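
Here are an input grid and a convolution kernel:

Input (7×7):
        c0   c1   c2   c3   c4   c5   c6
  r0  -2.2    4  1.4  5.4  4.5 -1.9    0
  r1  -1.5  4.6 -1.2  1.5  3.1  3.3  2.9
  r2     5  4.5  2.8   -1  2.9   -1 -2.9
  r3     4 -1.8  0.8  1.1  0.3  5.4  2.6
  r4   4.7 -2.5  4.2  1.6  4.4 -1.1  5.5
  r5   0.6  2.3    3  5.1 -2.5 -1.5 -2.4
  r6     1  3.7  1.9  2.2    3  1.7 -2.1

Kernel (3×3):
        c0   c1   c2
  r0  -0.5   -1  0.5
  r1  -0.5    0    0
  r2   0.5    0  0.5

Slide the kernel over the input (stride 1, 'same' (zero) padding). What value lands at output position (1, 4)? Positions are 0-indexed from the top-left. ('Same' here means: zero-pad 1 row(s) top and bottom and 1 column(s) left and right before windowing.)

-9.9

The receptive field on the zero-padded input at this output position is [5.4 4.5 -1.9 / 1.5 3.1 3.3 / -1 2.9 -1]. Elementwise product with the kernel and sum: 5.4·-0.5 + 4.5·-1 + -1.9·0.5 + 1.5·-0.5 + -1·0.5 + -1·0.5.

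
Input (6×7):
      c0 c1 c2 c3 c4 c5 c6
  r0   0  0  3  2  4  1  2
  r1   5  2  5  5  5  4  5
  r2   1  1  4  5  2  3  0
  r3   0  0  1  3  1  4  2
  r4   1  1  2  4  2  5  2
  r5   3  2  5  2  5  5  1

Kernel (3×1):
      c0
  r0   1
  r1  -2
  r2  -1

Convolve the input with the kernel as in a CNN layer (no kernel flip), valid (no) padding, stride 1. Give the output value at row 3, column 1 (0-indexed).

-4

The receptive field on the input at this output position is [0 / 1 / 2]. Elementwise product with the kernel and sum: 0·1 + 1·-2 + 2·-1.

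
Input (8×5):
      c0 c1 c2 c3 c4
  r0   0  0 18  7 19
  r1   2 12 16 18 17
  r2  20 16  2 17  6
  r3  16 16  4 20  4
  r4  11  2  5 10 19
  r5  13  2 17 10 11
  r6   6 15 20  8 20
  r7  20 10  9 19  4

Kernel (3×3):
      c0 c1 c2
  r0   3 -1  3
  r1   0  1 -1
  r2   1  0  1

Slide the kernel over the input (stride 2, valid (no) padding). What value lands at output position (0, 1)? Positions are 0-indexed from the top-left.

The receptive field on the input at this output position is [18 7 19 / 16 18 17 / 2 17 6]. Elementwise product with the kernel and sum: 18·3 + 7·-1 + 19·3 + 18·1 + 17·-1 + 2·1 + 6·1.

113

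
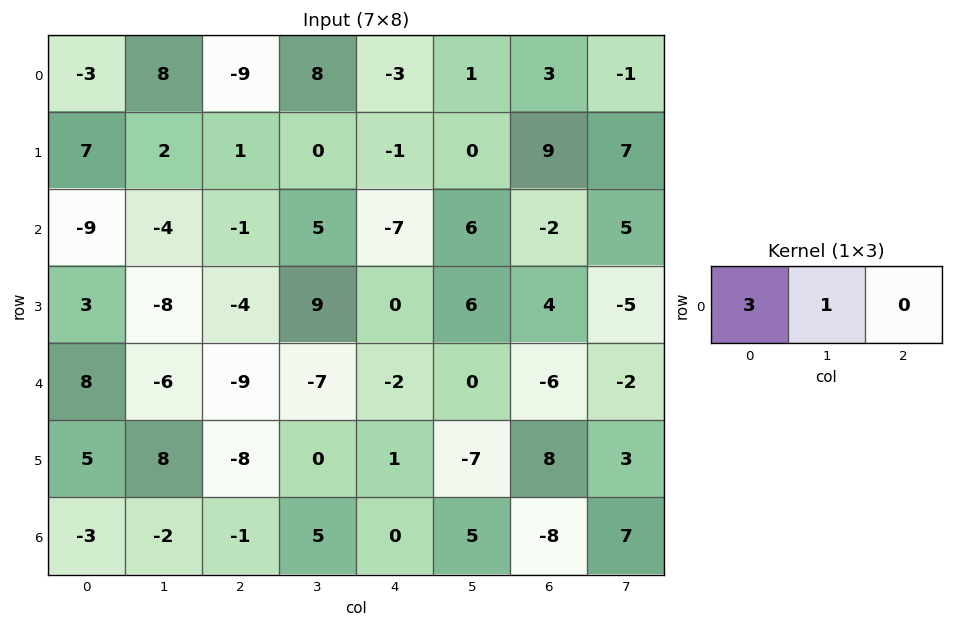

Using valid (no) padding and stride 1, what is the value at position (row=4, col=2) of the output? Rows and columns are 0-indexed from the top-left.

The receptive field on the input at this output position is [-9 -7 -2]. Elementwise product with the kernel and sum: -9·3 + -7·1.

-34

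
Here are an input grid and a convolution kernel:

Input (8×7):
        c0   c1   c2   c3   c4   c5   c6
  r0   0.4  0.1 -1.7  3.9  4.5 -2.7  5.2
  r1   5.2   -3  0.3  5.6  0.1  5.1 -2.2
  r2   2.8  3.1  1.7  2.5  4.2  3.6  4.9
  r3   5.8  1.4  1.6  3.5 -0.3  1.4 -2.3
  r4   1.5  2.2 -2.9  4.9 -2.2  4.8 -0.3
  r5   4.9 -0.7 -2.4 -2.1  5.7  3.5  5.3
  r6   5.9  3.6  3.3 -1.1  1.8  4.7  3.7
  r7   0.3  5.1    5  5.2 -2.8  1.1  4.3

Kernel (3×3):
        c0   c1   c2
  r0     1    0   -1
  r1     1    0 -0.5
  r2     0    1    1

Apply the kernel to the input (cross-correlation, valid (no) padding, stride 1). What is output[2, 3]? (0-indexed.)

4.3

The receptive field on the input at this output position is [2.5 4.2 3.6 / 3.5 -0.3 1.4 / 4.9 -2.2 4.8]. Elementwise product with the kernel and sum: 2.5·1 + 3.6·-1 + 3.5·1 + 1.4·-0.5 + -2.2·1 + 4.8·1.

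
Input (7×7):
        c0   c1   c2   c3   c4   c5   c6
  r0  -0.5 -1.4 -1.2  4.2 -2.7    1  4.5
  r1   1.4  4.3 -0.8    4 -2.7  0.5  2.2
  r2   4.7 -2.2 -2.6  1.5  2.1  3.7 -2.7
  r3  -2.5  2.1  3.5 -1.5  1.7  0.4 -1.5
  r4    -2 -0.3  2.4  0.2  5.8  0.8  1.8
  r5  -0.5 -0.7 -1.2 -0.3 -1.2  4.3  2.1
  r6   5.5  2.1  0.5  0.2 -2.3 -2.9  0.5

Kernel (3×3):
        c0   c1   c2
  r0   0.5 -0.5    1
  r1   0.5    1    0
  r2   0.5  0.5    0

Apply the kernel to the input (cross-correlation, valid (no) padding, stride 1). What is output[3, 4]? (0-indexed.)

4.4

The receptive field on the input at this output position is [1.7 0.4 -1.5 / 5.8 0.8 1.8 / -1.2 4.3 2.1]. Elementwise product with the kernel and sum: 1.7·0.5 + 0.4·-0.5 + -1.5·1 + 5.8·0.5 + 0.8·1 + -1.2·0.5 + 4.3·0.5.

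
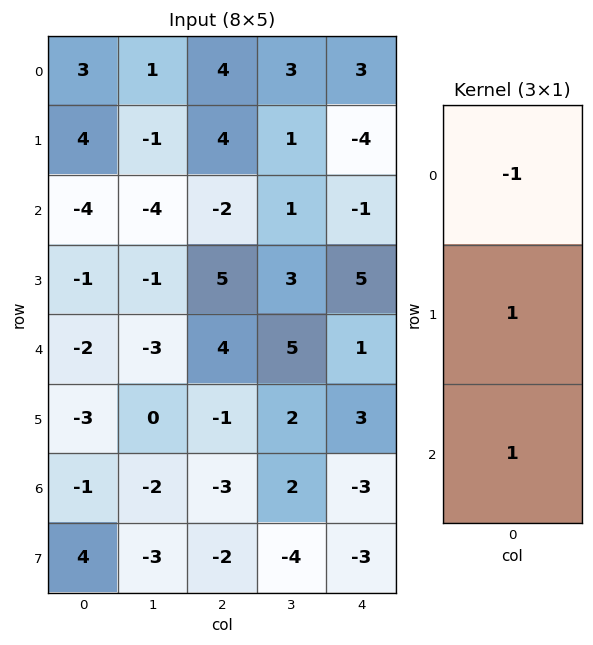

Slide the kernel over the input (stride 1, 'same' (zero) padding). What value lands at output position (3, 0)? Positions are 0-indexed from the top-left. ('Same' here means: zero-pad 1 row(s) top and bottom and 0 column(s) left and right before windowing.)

1

The receptive field on the zero-padded input at this output position is [-4 / -1 / -2]. Elementwise product with the kernel and sum: -4·-1 + -1·1 + -2·1.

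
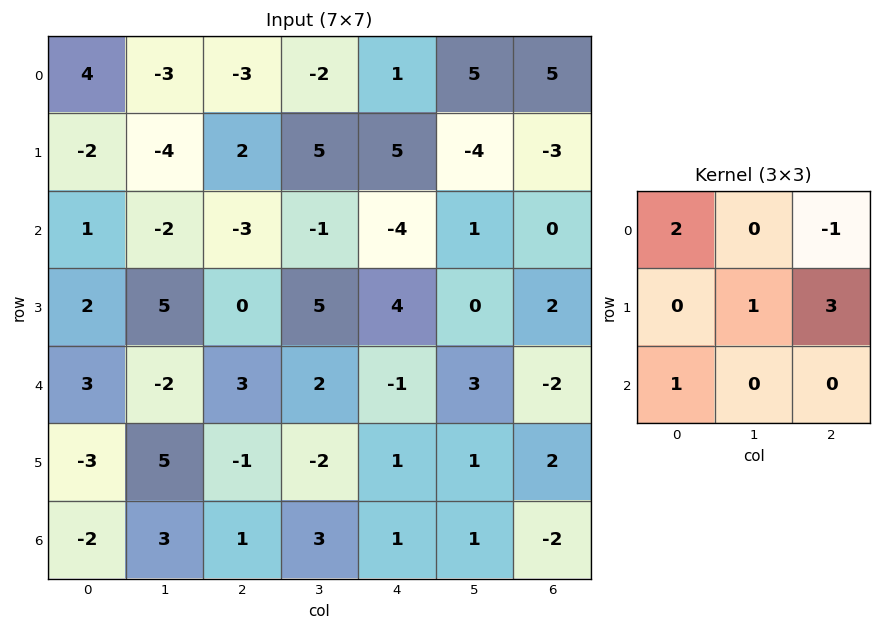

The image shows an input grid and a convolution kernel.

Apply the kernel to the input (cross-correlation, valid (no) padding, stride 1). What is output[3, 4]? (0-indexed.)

4

The receptive field on the input at this output position is [4 0 2 / -1 3 -2 / 1 1 2]. Elementwise product with the kernel and sum: 4·2 + 2·-1 + 3·1 + -2·3 + 1·1.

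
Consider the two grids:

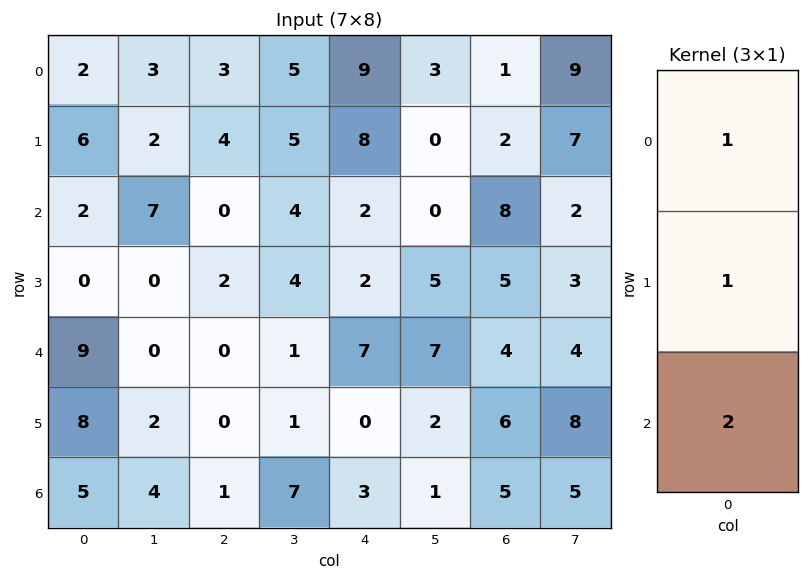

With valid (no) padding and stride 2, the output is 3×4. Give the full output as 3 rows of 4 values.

12 7 21 19
20 2 18 21
27 2 13 20

Output[0,0]: The receptive field on the input at this output position is [2 / 6 / 2]. Elementwise product with the kernel and sum: 2·1 + 6·1 + 2·2.
Output[0,1]: The receptive field on the input at this output position is [3 / 4 / 0]. Elementwise product with the kernel and sum: 3·1 + 4·1 + 0·2.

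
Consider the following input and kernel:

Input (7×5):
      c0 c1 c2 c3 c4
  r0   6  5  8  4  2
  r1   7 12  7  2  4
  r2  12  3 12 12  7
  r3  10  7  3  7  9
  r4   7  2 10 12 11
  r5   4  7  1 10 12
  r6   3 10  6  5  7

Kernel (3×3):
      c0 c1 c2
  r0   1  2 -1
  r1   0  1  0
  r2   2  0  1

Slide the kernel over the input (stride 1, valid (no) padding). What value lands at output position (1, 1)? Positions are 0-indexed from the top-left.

The receptive field on the input at this output position is [12 7 2 / 3 12 12 / 7 3 7]. Elementwise product with the kernel and sum: 12·1 + 7·2 + 2·-1 + 12·1 + 7·2 + 7·1.

57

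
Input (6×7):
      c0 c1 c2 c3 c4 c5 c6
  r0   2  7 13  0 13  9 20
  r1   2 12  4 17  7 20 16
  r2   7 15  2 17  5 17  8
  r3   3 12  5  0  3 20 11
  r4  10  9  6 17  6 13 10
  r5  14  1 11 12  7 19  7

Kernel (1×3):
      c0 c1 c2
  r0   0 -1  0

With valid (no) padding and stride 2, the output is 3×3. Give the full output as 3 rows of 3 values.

Output[0,0]: The receptive field on the input at this output position is [2 7 13]. Elementwise product with the kernel and sum: 7·-1.
Output[0,1]: The receptive field on the input at this output position is [13 0 13]. Elementwise product with the kernel and sum: 0·-1.

-7 0 -9
-15 -17 -17
-9 -17 -13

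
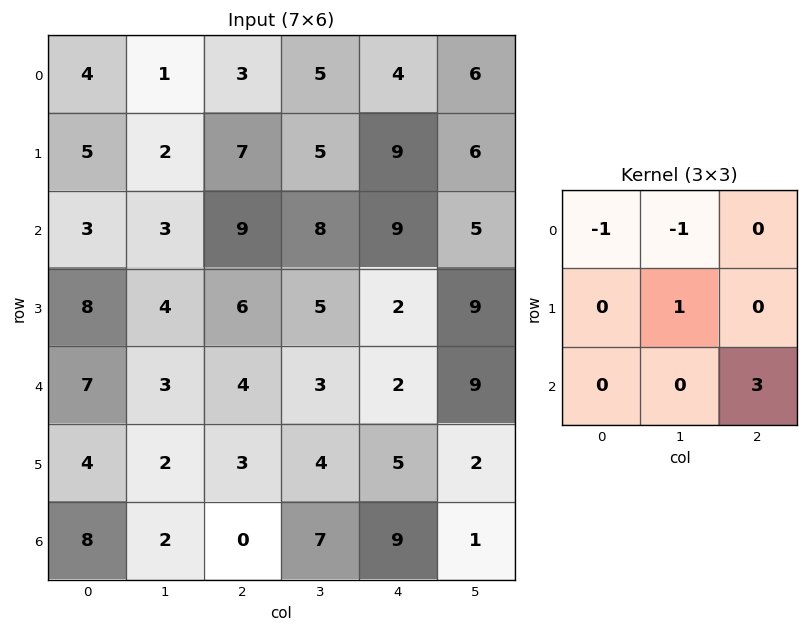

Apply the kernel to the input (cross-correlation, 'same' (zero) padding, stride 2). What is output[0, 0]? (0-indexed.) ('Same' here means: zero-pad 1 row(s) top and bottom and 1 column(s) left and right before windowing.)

The receptive field on the zero-padded input at this output position is [0 0 0 / 0 4 1 / 0 5 2]. Elementwise product with the kernel and sum: 0·-1 + 0·-1 + 4·1 + 2·3.

10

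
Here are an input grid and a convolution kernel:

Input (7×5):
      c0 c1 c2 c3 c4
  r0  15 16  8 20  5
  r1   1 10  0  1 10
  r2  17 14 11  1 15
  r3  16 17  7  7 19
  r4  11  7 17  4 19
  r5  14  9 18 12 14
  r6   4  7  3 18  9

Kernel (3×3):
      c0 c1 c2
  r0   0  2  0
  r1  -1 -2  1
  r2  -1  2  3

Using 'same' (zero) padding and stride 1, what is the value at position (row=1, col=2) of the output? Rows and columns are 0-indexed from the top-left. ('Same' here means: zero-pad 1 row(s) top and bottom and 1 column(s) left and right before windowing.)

18

The receptive field on the zero-padded input at this output position is [16 8 20 / 10 0 1 / 14 11 1]. Elementwise product with the kernel and sum: 8·2 + 10·-1 + 0·-2 + 1·1 + 14·-1 + 11·2 + 1·3.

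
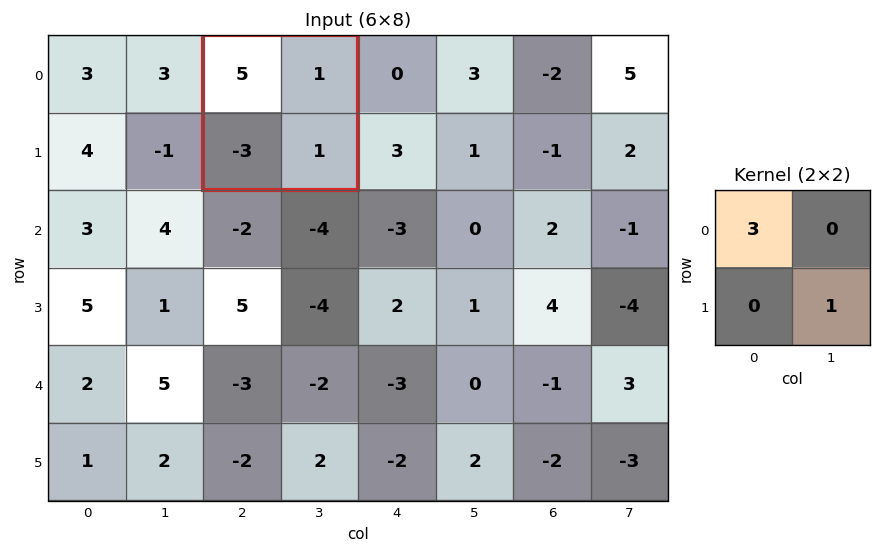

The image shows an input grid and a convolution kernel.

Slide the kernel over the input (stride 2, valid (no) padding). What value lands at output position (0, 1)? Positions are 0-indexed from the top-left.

16

The receptive field on the input at this output position is [5 1 / -3 1]. Elementwise product with the kernel and sum: 5·3 + 1·1.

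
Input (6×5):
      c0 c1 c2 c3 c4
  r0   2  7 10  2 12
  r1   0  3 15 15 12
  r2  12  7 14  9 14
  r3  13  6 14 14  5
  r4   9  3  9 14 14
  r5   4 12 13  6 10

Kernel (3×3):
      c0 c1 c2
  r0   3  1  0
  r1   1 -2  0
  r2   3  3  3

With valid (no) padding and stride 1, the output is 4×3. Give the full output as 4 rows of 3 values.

Output[0,0]: The receptive field on the input at this output position is [2 7 10 / 0 3 15 / 12 7 14]. Elementwise product with the kernel and sum: 2·3 + 7·1 + 0·1 + 3·-2 + 12·3 + 7·3 + 14·3.

106 94 128
100 105 155
107 91 148
135 110 124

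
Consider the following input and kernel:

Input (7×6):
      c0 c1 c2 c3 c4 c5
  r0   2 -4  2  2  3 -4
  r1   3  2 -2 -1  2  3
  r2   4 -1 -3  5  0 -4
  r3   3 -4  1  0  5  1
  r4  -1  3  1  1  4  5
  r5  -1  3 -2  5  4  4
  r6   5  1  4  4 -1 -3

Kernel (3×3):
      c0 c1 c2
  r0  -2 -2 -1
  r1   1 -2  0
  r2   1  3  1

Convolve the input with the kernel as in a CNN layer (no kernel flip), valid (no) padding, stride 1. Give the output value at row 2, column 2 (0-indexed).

The receptive field on the input at this output position is [-3 5 0 / 1 0 5 / 1 1 4]. Elementwise product with the kernel and sum: -3·-2 + 5·-2 + 0·-1 + 1·1 + 0·-2 + 1·1 + 1·3 + 4·1.

5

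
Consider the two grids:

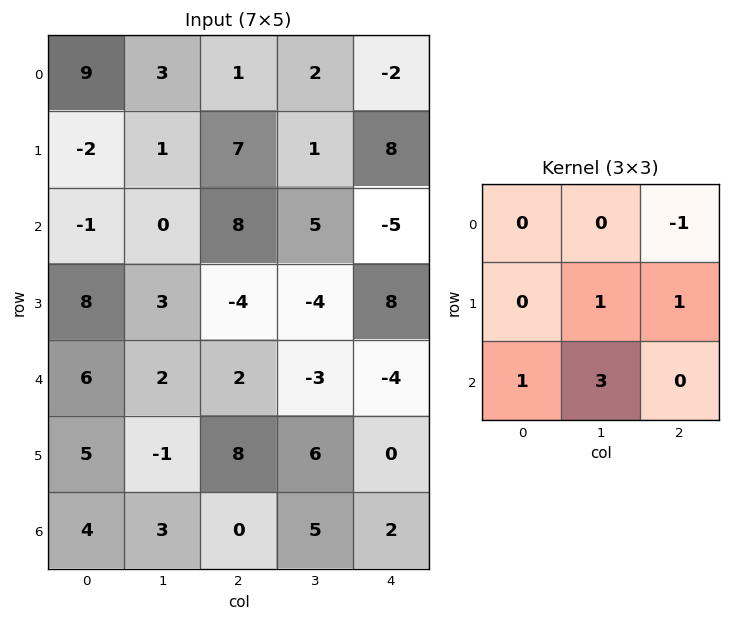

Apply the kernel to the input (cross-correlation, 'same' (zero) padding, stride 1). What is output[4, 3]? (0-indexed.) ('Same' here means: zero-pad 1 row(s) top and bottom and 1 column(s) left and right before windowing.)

11

The receptive field on the zero-padded input at this output position is [-4 -4 8 / 2 -3 -4 / 8 6 0]. Elementwise product with the kernel and sum: 8·-1 + -3·1 + -4·1 + 8·1 + 6·3.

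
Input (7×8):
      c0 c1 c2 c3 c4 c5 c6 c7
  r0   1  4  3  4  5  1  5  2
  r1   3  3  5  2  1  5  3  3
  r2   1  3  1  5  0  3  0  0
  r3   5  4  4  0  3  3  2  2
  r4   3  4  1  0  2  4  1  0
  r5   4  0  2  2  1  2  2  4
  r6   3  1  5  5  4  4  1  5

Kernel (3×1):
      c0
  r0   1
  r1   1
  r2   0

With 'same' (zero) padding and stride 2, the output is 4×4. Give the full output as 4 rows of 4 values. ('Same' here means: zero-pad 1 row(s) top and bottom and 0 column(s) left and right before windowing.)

1 3 5 5
4 6 1 3
8 5 5 3
7 7 5 3

Output[0,0]: The receptive field on the zero-padded input at this output position is [0 / 1 / 3]. Elementwise product with the kernel and sum: 0·1 + 1·1.
Output[0,1]: The receptive field on the zero-padded input at this output position is [0 / 3 / 5]. Elementwise product with the kernel and sum: 0·1 + 3·1.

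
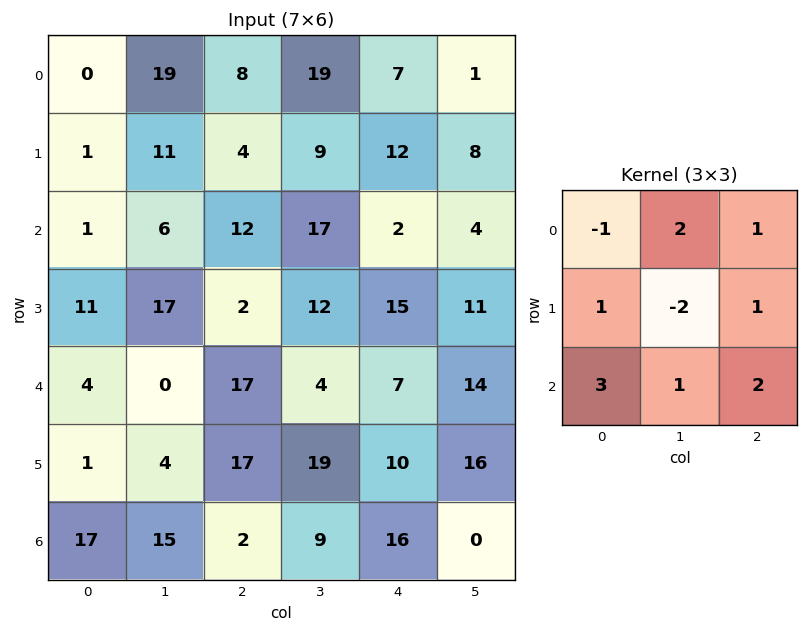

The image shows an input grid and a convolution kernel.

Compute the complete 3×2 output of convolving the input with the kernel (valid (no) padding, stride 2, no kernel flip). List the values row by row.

Output[0,0]: The receptive field on the input at this output position is [0 19 8 / 1 11 4 / 1 6 12]. Elementwise product with the kernel and sum: 0·-1 + 19·2 + 8·1 + 1·1 + 11·-2 + 4·1 + 1·3 + 6·1 + 12·2.
Output[0,1]: The receptive field on the input at this output position is [8 19 7 / 4 9 12 / 12 17 2]. Elementwise product with the kernel and sum: 8·-1 + 19·2 + 7·1 + 4·1 + 9·-2 + 12·1 + 12·3 + 17·1 + 2·2.

62 92
48 86
93 34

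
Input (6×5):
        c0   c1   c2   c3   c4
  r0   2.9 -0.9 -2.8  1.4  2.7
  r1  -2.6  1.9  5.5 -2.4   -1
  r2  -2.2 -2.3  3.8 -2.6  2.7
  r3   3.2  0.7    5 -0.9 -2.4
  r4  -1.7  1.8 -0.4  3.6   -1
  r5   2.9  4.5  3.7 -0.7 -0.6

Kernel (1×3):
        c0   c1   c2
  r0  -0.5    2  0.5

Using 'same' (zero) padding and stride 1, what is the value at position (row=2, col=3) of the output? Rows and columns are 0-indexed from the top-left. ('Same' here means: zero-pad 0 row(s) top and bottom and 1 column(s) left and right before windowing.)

The receptive field on the zero-padded input at this output position is [3.8 -2.6 2.7]. Elementwise product with the kernel and sum: 3.8·-0.5 + -2.6·2 + 2.7·0.5.

-5.75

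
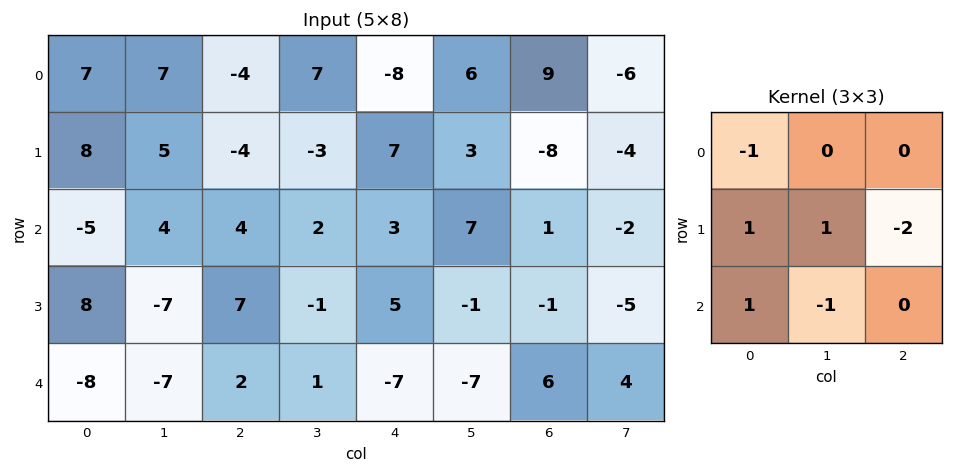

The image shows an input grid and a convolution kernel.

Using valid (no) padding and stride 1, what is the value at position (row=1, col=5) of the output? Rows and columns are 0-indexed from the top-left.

9

The receptive field on the input at this output position is [3 -8 -4 / 7 1 -2 / -1 -1 -5]. Elementwise product with the kernel and sum: 3·-1 + 7·1 + 1·1 + -2·-2 + -1·1 + -1·-1.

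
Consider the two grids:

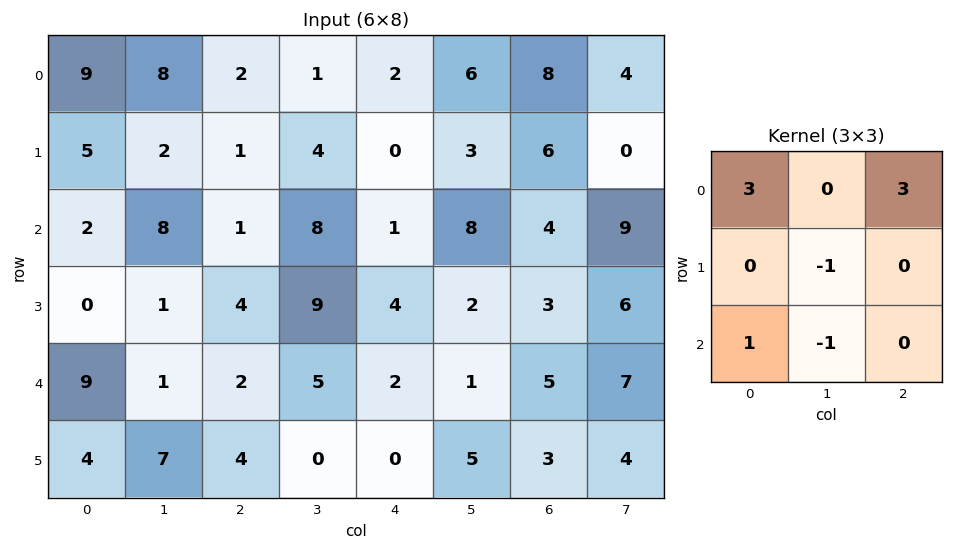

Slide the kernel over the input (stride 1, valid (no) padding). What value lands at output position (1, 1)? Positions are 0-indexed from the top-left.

14

The receptive field on the input at this output position is [2 1 4 / 8 1 8 / 1 4 9]. Elementwise product with the kernel and sum: 2·3 + 4·3 + 1·-1 + 1·1 + 4·-1.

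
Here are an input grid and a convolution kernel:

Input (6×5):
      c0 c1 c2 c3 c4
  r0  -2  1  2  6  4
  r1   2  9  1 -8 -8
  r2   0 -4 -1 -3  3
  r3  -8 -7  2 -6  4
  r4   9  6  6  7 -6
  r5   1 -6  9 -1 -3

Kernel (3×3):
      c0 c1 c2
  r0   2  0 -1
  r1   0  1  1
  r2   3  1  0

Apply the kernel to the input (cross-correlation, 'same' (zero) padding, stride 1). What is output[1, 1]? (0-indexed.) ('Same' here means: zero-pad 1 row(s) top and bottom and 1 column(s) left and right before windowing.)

0

The receptive field on the zero-padded input at this output position is [-2 1 2 / 2 9 1 / 0 -4 -1]. Elementwise product with the kernel and sum: -2·2 + 2·-1 + 9·1 + 1·1 + 0·3 + -4·1.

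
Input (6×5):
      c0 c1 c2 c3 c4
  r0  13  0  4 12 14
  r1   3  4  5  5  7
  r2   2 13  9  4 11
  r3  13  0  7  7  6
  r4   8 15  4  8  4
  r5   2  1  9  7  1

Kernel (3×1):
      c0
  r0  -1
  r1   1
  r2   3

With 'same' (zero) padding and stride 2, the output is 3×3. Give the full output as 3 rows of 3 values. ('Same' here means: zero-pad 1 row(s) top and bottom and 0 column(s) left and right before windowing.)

22 19 35
38 25 22
1 24 1

Output[0,0]: The receptive field on the zero-padded input at this output position is [0 / 13 / 3]. Elementwise product with the kernel and sum: 0·-1 + 13·1 + 3·3.
Output[0,1]: The receptive field on the zero-padded input at this output position is [0 / 4 / 5]. Elementwise product with the kernel and sum: 0·-1 + 4·1 + 5·3.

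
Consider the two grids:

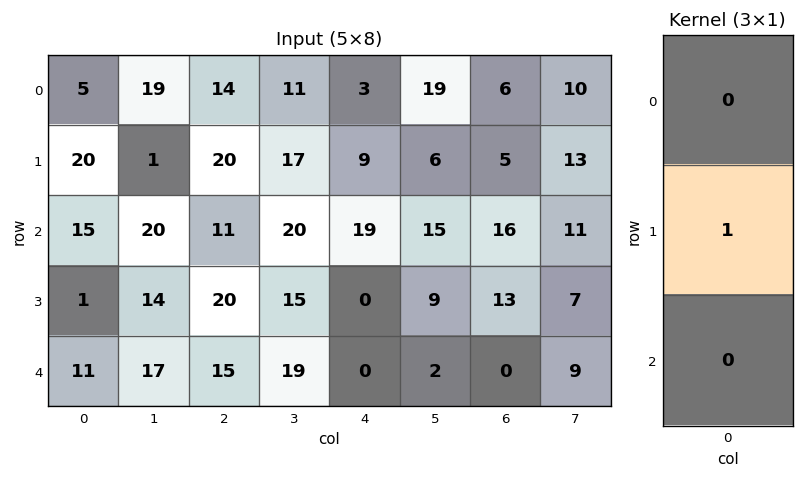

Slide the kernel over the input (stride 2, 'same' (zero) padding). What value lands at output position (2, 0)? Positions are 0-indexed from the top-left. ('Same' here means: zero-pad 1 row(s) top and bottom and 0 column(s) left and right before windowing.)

11

The receptive field on the zero-padded input at this output position is [1 / 11 / 0]. Elementwise product with the kernel and sum: 11·1.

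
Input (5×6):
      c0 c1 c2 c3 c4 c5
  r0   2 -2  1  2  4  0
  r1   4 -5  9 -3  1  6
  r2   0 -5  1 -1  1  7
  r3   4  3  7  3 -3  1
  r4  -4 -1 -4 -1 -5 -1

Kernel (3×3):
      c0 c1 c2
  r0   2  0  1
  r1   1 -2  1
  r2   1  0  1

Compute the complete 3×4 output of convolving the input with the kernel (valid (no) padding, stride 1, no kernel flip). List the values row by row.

Output[0,0]: The receptive field on the input at this output position is [2 -2 1 / 4 -5 9 / 0 -5 1]. Elementwise product with the kernel and sum: 2·2 + 1·1 + 4·1 + -5·-2 + 9·1 + 0·1 + 1·1.
Output[0,1]: The receptive field on the input at this output position is [-2 1 2 / -5 9 -3 / -5 1 -1]. Elementwise product with the kernel and sum: -2·2 + 2·1 + -5·1 + 9·-2 + -3·1 + -5·1 + -1·1.

29 -34 24 11
39 -15 27 8
-2 -21 -8 13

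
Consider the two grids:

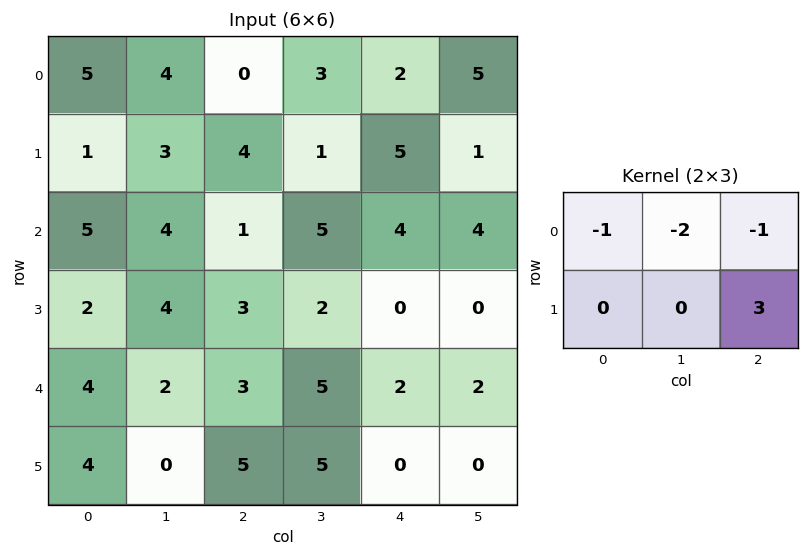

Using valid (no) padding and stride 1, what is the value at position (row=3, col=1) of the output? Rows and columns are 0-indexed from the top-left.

The receptive field on the input at this output position is [4 3 2 / 2 3 5]. Elementwise product with the kernel and sum: 4·-1 + 3·-2 + 2·-1 + 5·3.

3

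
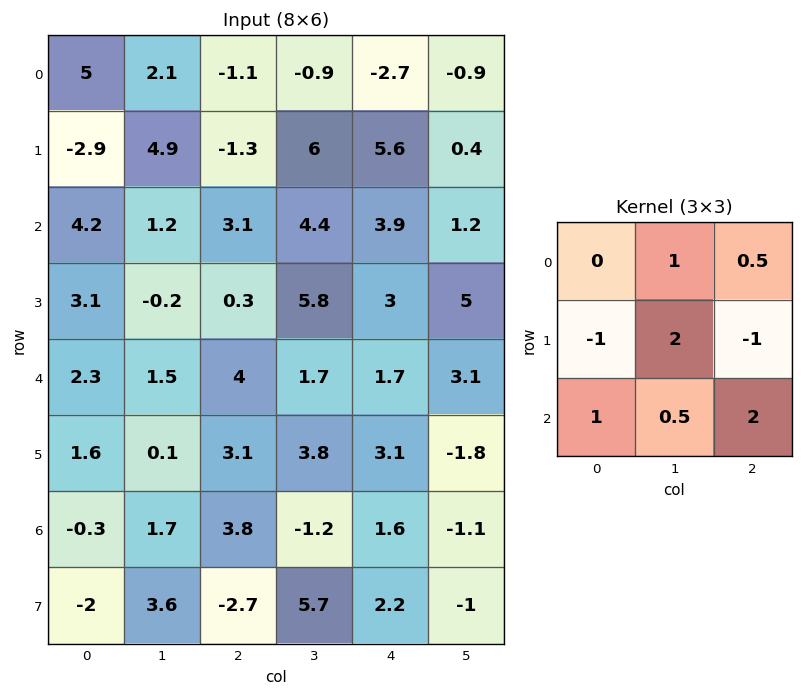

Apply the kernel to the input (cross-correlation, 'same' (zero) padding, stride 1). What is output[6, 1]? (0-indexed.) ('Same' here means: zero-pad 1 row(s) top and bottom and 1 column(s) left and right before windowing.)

The receptive field on the zero-padded input at this output position is [1.6 0.1 3.1 / -0.3 1.7 3.8 / -2 3.6 -2.7]. Elementwise product with the kernel and sum: 0.1·1 + 3.1·0.5 + -0.3·-1 + 1.7·2 + 3.8·-1 + -2·1 + 3.6·0.5 + -2.7·2.

-4.05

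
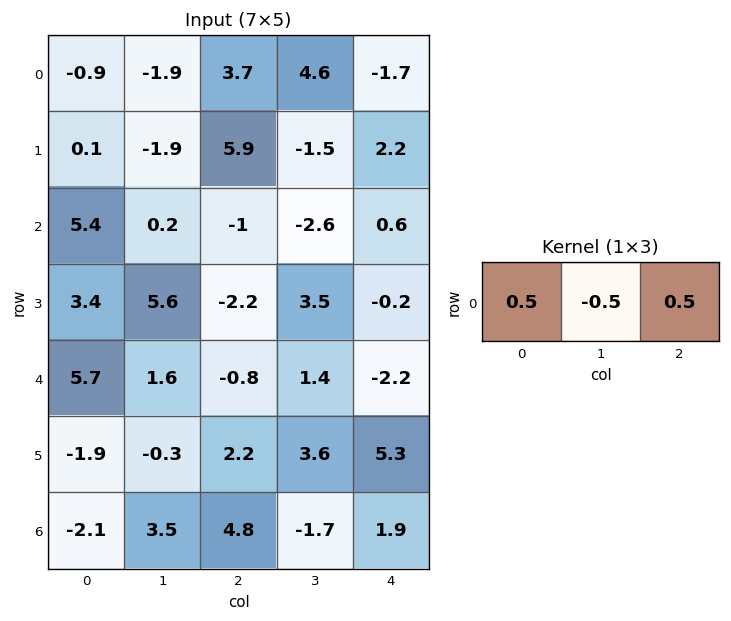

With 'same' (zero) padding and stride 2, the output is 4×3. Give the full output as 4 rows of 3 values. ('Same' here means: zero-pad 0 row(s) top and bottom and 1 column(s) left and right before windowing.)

-0.5 -0.5 3.15
-2.6 -0.7 -1.6
-2.05 1.9 1.8
2.8 -1.5 -1.8

Output[0,0]: The receptive field on the zero-padded input at this output position is [0 -0.9 -1.9]. Elementwise product with the kernel and sum: 0·0.5 + -0.9·-0.5 + -1.9·0.5.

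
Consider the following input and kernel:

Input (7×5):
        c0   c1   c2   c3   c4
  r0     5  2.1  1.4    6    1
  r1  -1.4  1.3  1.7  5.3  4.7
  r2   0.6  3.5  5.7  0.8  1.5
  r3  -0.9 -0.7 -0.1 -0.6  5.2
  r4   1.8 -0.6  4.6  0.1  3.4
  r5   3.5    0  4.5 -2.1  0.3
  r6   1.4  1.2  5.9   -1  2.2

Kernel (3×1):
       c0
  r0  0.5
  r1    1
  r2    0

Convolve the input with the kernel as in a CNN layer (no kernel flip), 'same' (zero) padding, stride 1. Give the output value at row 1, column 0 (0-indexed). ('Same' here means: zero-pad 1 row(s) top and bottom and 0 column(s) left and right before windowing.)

The receptive field on the zero-padded input at this output position is [5 / -1.4 / 0.6]. Elementwise product with the kernel and sum: 5·0.5 + -1.4·1.

1.1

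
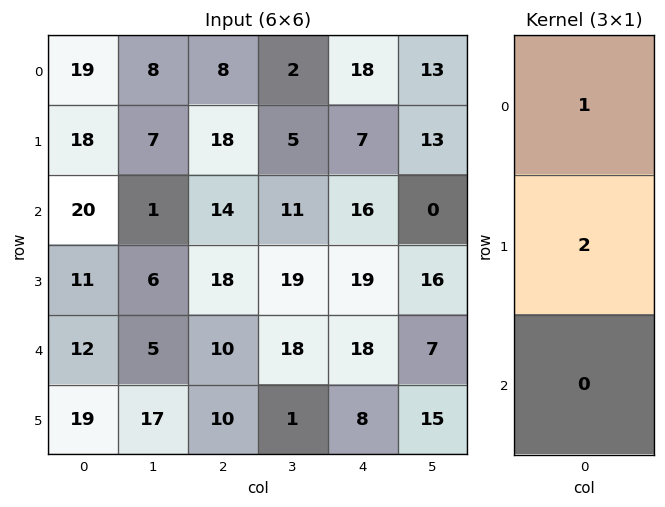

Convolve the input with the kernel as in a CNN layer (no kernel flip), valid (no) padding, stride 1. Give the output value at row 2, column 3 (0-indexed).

The receptive field on the input at this output position is [11 / 19 / 18]. Elementwise product with the kernel and sum: 11·1 + 19·2.

49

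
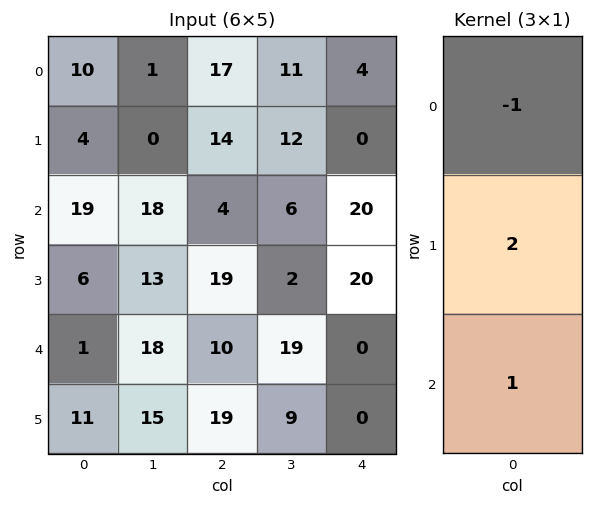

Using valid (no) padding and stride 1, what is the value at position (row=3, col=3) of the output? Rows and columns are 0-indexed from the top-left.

45

The receptive field on the input at this output position is [2 / 19 / 9]. Elementwise product with the kernel and sum: 2·-1 + 19·2 + 9·1.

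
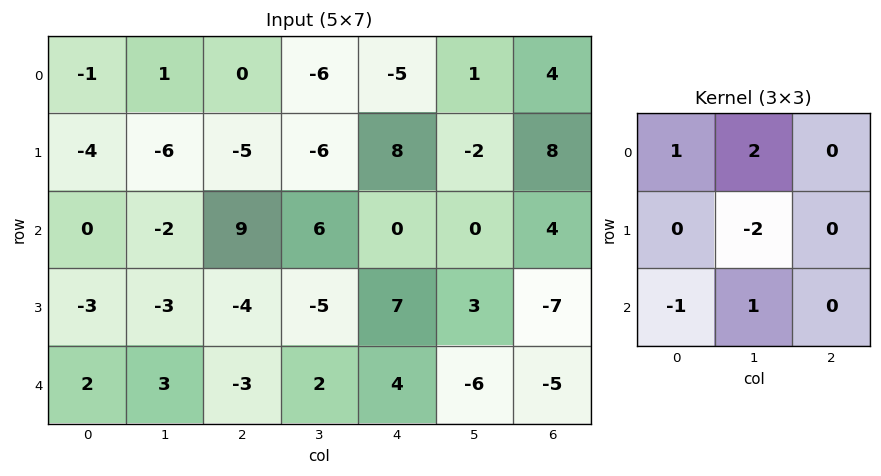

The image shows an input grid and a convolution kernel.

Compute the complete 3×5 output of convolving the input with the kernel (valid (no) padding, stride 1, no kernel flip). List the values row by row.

11 22 -3 -38 1
-12 -35 -30 22 0
3 18 36 -6 -16

Output[0,0]: The receptive field on the input at this output position is [-1 1 0 / -4 -6 -5 / 0 -2 9]. Elementwise product with the kernel and sum: -1·1 + 1·2 + -6·-2 + 0·-1 + -2·1.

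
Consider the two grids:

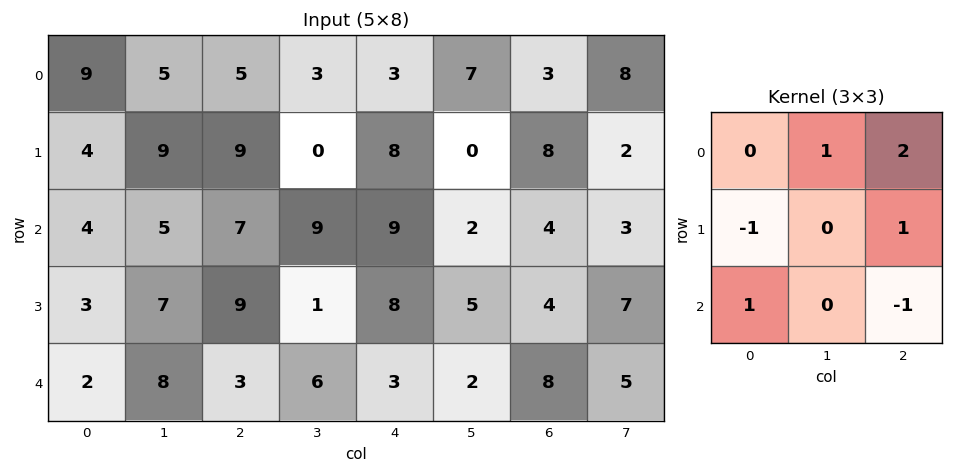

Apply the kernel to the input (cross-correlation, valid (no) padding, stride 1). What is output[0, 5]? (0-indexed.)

20

The receptive field on the input at this output position is [7 3 8 / 0 8 2 / 2 4 3]. Elementwise product with the kernel and sum: 3·1 + 8·2 + 0·-1 + 2·1 + 2·1 + 3·-1.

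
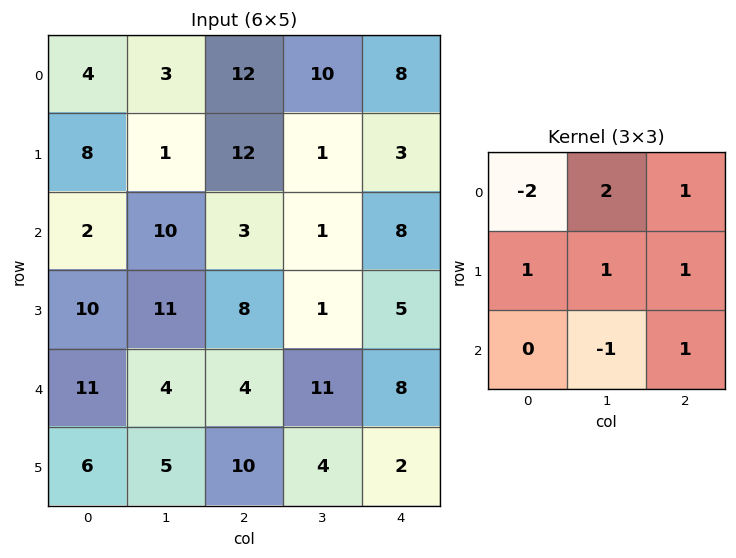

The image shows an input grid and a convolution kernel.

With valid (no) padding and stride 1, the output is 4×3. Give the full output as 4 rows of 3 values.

24 40 27
10 30 -3
48 14 15
34 8 12

Output[0,0]: The receptive field on the input at this output position is [4 3 12 / 8 1 12 / 2 10 3]. Elementwise product with the kernel and sum: 4·-2 + 3·2 + 12·1 + 8·1 + 1·1 + 12·1 + 10·-1 + 3·1.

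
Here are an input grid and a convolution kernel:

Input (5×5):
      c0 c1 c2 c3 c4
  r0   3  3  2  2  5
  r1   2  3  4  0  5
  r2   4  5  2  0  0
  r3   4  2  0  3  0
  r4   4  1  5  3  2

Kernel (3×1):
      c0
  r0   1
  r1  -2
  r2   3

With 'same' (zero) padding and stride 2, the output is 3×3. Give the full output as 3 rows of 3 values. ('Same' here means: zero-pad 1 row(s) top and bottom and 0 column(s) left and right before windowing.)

Output[0,0]: The receptive field on the zero-padded input at this output position is [0 / 3 / 2]. Elementwise product with the kernel and sum: 0·1 + 3·-2 + 2·3.
Output[0,1]: The receptive field on the zero-padded input at this output position is [0 / 2 / 4]. Elementwise product with the kernel and sum: 0·1 + 2·-2 + 4·3.

0 8 5
6 0 5
-4 -10 -4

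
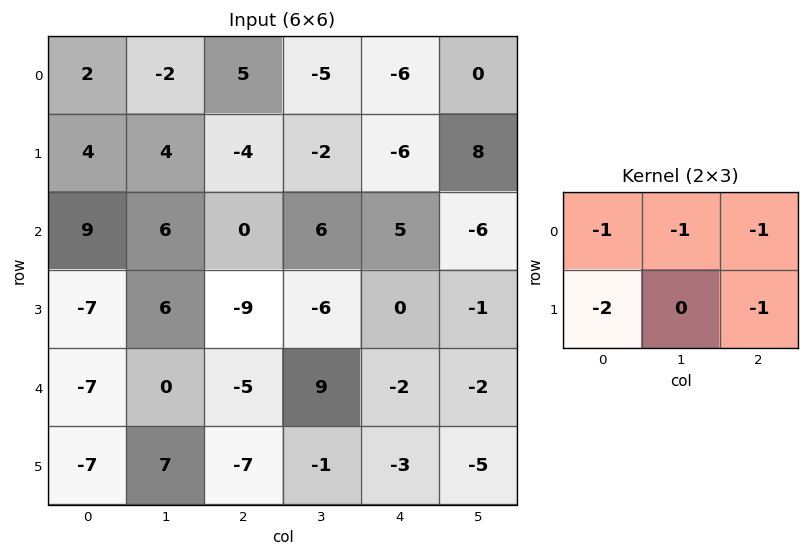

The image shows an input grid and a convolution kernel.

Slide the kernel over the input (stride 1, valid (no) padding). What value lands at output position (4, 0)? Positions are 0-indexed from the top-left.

33

The receptive field on the input at this output position is [-7 0 -5 / -7 7 -7]. Elementwise product with the kernel and sum: -7·-1 + 0·-1 + -5·-1 + -7·-2 + -7·-1.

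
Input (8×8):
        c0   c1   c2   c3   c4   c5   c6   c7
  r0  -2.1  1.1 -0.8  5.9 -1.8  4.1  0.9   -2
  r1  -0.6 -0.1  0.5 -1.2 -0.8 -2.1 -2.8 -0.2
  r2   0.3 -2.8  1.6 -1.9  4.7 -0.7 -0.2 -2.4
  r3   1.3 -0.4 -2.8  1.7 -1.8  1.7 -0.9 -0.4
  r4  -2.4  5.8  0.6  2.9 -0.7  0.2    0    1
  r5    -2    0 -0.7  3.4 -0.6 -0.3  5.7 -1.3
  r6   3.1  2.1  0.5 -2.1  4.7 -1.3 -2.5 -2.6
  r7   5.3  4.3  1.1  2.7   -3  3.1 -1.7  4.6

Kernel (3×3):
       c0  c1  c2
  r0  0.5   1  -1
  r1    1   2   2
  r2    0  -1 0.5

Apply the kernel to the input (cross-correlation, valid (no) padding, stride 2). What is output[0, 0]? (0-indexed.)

The receptive field on the input at this output position is [-2.1 1.1 -0.8 / -0.6 -0.1 0.5 / 0.3 -2.8 1.6]. Elementwise product with the kernel and sum: -2.1·0.5 + 1.1·1 + -0.8·-1 + -0.6·1 + -0.1·2 + 0.5·2 + -2.8·-1 + 1.6·0.5.

4.65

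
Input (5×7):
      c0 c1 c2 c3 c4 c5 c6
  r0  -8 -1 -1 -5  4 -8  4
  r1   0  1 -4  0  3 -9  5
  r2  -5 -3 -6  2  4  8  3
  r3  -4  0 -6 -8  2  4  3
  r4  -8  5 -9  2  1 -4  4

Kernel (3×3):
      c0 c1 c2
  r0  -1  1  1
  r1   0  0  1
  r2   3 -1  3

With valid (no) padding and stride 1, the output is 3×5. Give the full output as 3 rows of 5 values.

Output[0,0]: The receptive field on the input at this output position is [-8 -1 -1 / 0 1 -4 / -5 -3 -6]. Elementwise product with the kernel and sum: -8·-1 + -1·1 + -1·1 + -4·1 + -5·3 + -3·-1 + -6·3.
Output[0,1]: The receptive field on the input at this output position is [-1 -1 -5 / 1 -4 0 / -3 -6 2]. Elementwise product with the kernel and sum: -1·-1 + -1·1 + -5·1 + 0·1 + -3·3 + -6·-1 + 2·3.

-28 -2 -5 18 10
-39 -21 7 -12 7
-66 21 -12 7 29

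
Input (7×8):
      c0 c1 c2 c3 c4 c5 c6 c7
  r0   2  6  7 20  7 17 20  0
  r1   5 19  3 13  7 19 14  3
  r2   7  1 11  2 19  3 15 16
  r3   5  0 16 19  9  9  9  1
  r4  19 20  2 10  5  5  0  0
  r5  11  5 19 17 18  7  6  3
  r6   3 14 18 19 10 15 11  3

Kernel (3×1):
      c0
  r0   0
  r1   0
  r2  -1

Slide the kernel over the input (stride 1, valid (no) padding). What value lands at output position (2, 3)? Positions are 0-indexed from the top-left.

The receptive field on the input at this output position is [2 / 19 / 10]. Elementwise product with the kernel and sum: 10·-1.

-10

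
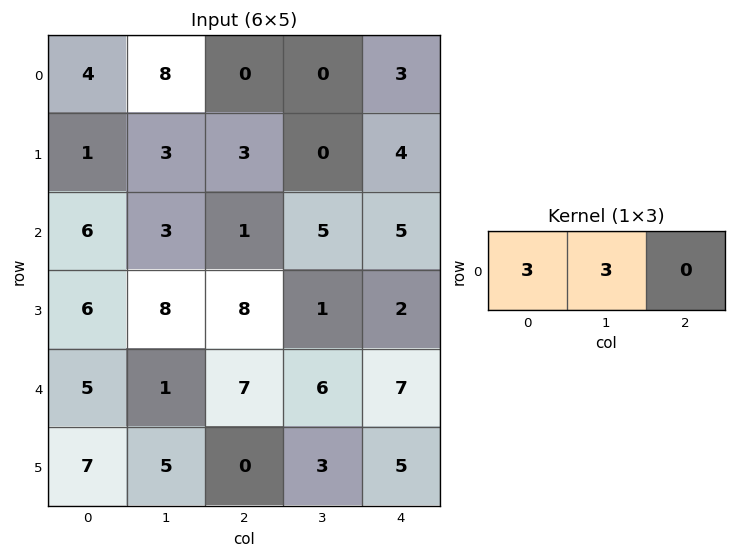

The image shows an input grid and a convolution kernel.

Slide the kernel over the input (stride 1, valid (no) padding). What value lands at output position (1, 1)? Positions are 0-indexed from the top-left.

18

The receptive field on the input at this output position is [3 3 0]. Elementwise product with the kernel and sum: 3·3 + 3·3.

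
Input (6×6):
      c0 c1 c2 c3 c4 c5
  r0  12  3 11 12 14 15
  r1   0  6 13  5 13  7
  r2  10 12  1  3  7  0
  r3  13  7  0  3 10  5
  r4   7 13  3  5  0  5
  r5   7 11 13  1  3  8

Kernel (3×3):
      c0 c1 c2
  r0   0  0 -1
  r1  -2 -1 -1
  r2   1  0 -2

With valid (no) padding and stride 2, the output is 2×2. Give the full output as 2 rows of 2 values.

Output[0,0]: The receptive field on the input at this output position is [12 3 11 / 0 6 13 / 10 12 1]. Elementwise product with the kernel and sum: 11·-1 + 0·-2 + 6·-1 + 13·-1 + 10·1 + 1·-2.
Output[0,1]: The receptive field on the input at this output position is [11 12 14 / 13 5 13 / 1 3 7]. Elementwise product with the kernel and sum: 14·-1 + 13·-2 + 5·-1 + 13·-1 + 1·1 + 7·-2.

-22 -71
-33 -17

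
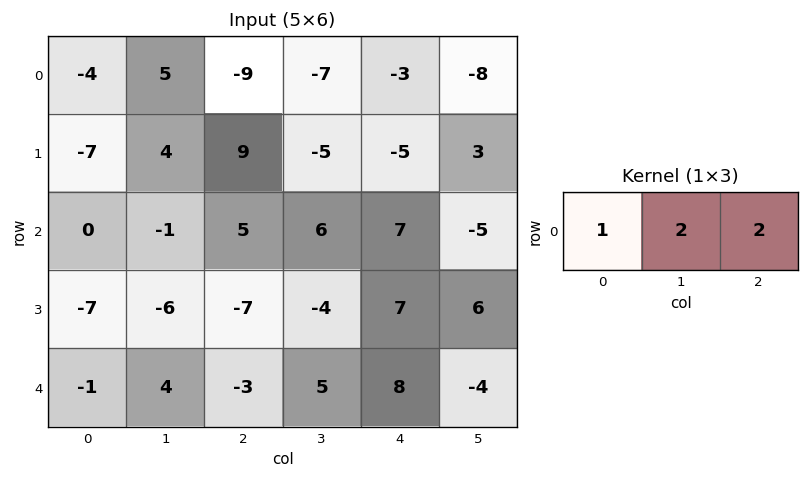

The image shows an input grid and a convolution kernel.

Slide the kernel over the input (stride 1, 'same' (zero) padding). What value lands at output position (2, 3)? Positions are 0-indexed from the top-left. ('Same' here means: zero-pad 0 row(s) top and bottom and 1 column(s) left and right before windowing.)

The receptive field on the zero-padded input at this output position is [5 6 7]. Elementwise product with the kernel and sum: 5·1 + 6·2 + 7·2.

31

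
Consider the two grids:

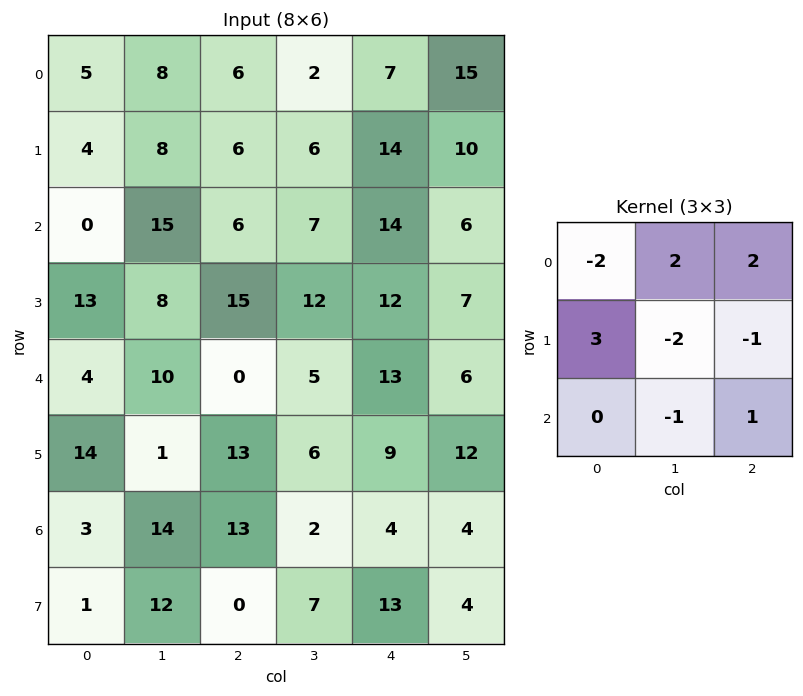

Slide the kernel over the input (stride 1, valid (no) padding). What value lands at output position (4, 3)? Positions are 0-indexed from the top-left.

The receptive field on the input at this output position is [5 13 6 / 6 9 12 / 2 4 4]. Elementwise product with the kernel and sum: 5·-2 + 13·2 + 6·2 + 6·3 + 9·-2 + 12·-1 + 4·-1 + 4·1.

16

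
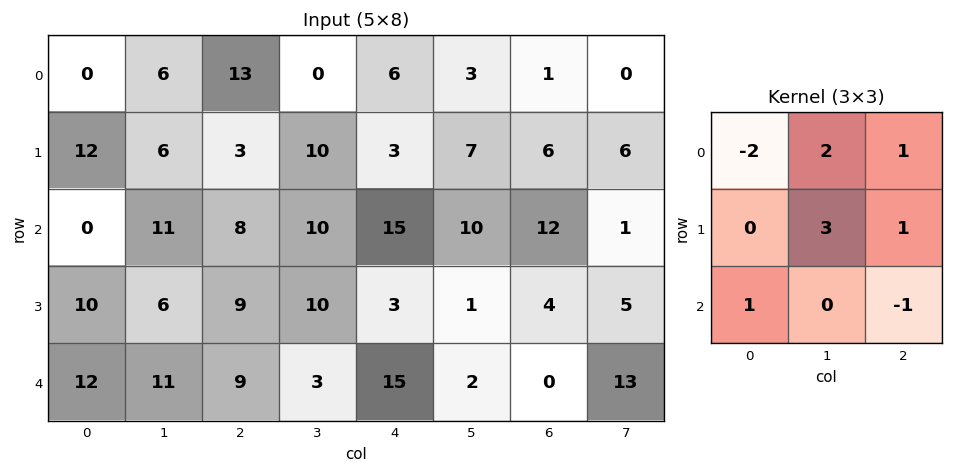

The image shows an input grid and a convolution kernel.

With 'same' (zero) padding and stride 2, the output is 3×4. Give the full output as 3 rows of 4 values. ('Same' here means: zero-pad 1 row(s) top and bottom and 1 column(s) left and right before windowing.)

0 35 24 4
35 34 57 37
73 46 34 24

Output[0,0]: The receptive field on the zero-padded input at this output position is [0 0 0 / 0 0 6 / 0 12 6]. Elementwise product with the kernel and sum: 0·-2 + 0·2 + 0·1 + 0·3 + 6·1 + 0·1 + 6·-1.
Output[0,1]: The receptive field on the zero-padded input at this output position is [0 0 0 / 6 13 0 / 6 3 10]. Elementwise product with the kernel and sum: 0·-2 + 0·2 + 0·1 + 13·3 + 0·1 + 6·1 + 10·-1.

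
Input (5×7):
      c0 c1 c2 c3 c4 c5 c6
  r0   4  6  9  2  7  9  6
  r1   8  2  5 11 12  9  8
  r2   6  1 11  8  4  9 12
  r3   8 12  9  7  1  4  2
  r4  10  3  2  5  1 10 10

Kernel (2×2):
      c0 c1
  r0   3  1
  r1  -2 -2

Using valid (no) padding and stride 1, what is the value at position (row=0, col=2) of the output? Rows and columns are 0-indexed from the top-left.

The receptive field on the input at this output position is [9 2 / 5 11]. Elementwise product with the kernel and sum: 9·3 + 2·1 + 5·-2 + 11·-2.

-3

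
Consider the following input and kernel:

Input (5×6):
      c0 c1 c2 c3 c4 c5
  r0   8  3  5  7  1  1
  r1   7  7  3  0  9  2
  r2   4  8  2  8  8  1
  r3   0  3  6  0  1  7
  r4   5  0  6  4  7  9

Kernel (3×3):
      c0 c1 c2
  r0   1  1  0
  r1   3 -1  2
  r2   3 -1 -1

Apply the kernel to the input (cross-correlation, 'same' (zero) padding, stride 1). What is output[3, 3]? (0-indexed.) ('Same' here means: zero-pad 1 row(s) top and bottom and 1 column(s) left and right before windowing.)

37

The receptive field on the zero-padded input at this output position is [2 8 8 / 6 0 1 / 6 4 7]. Elementwise product with the kernel and sum: 2·1 + 8·1 + 6·3 + 0·-1 + 1·2 + 6·3 + 4·-1 + 7·-1.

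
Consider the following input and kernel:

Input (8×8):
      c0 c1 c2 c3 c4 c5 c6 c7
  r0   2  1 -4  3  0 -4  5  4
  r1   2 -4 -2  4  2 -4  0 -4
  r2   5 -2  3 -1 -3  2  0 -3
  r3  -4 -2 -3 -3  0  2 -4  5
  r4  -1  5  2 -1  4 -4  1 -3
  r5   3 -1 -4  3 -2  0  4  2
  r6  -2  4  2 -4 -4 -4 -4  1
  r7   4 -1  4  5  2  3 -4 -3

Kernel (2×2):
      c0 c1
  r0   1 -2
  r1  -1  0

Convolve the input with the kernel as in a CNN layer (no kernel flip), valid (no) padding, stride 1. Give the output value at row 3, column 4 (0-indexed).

-8

The receptive field on the input at this output position is [0 2 / 4 -4]. Elementwise product with the kernel and sum: 0·1 + 2·-2 + 4·-1.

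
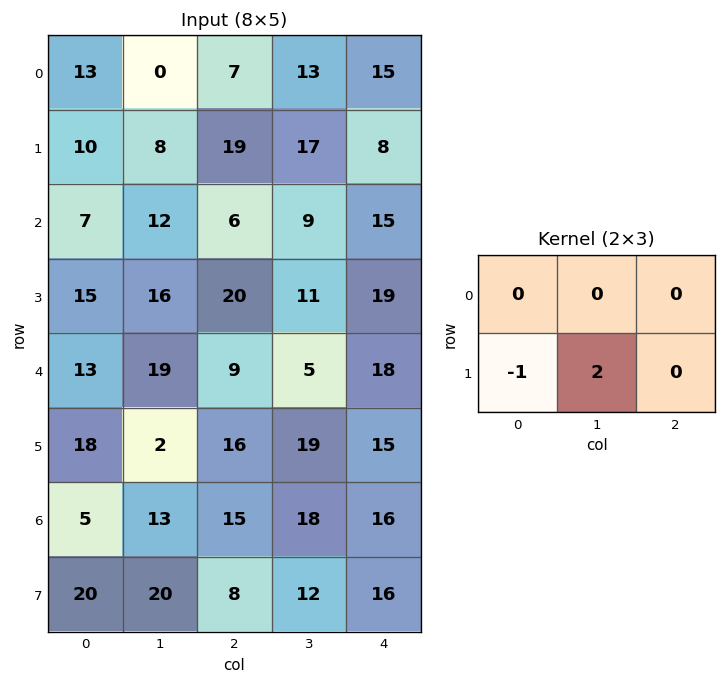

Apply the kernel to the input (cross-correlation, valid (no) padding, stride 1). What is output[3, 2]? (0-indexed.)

1

The receptive field on the input at this output position is [20 11 19 / 9 5 18]. Elementwise product with the kernel and sum: 9·-1 + 5·2.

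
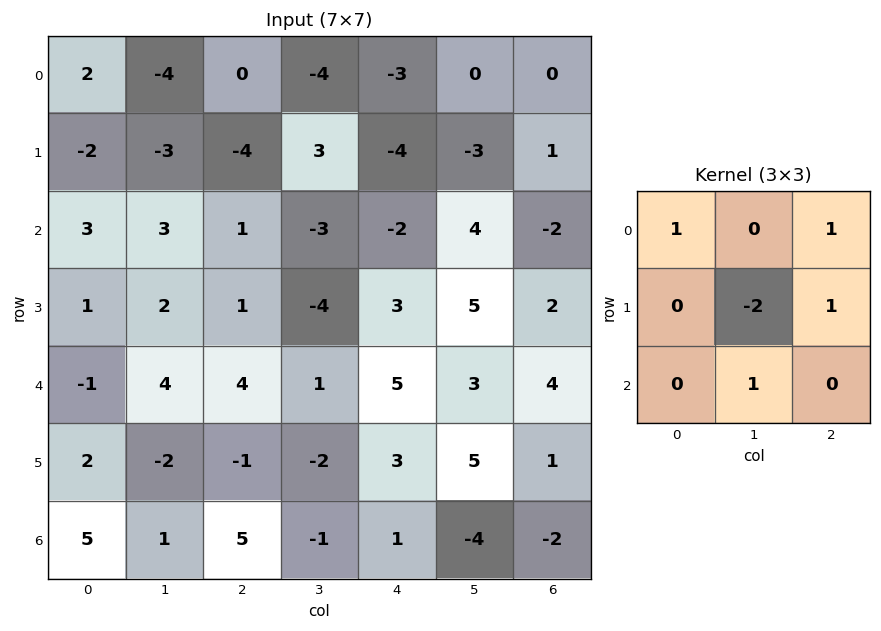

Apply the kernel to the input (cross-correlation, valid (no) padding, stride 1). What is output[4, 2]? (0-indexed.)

15

The receptive field on the input at this output position is [4 1 5 / -1 -2 3 / 5 -1 1]. Elementwise product with the kernel and sum: 4·1 + 5·1 + -2·-2 + 3·1 + -1·1.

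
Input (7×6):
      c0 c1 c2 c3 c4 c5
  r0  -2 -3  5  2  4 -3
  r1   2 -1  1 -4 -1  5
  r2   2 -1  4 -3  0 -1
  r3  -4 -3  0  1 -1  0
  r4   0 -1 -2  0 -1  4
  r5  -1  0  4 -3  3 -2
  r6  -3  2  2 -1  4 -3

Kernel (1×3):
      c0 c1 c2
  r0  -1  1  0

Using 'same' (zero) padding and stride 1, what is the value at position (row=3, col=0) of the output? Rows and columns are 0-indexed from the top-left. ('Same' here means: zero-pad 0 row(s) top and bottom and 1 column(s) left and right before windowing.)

-4

The receptive field on the zero-padded input at this output position is [0 -4 -3]. Elementwise product with the kernel and sum: 0·-1 + -4·1.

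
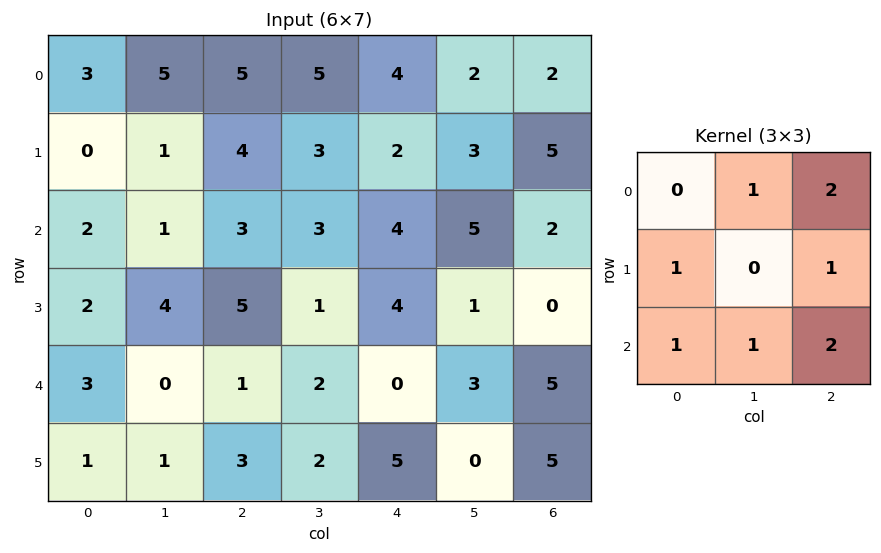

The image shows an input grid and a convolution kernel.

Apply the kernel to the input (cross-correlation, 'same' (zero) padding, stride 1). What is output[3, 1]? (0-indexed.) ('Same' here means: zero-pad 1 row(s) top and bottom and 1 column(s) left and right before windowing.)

19

The receptive field on the zero-padded input at this output position is [2 1 3 / 2 4 5 / 3 0 1]. Elementwise product with the kernel and sum: 1·1 + 3·2 + 2·1 + 5·1 + 3·1 + 0·1 + 1·2.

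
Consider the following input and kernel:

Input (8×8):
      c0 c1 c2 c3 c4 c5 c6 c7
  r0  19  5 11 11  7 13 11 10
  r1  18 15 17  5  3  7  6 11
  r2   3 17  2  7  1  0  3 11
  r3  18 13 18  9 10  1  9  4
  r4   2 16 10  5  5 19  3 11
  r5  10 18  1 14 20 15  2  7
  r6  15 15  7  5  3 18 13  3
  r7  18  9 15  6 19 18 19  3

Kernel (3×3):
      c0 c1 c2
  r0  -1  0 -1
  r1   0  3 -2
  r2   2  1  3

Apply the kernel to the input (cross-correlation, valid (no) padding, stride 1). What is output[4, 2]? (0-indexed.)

15

The receptive field on the input at this output position is [10 5 5 / 1 14 20 / 7 5 3]. Elementwise product with the kernel and sum: 10·-1 + 5·-1 + 14·3 + 20·-2 + 7·2 + 5·1 + 3·3.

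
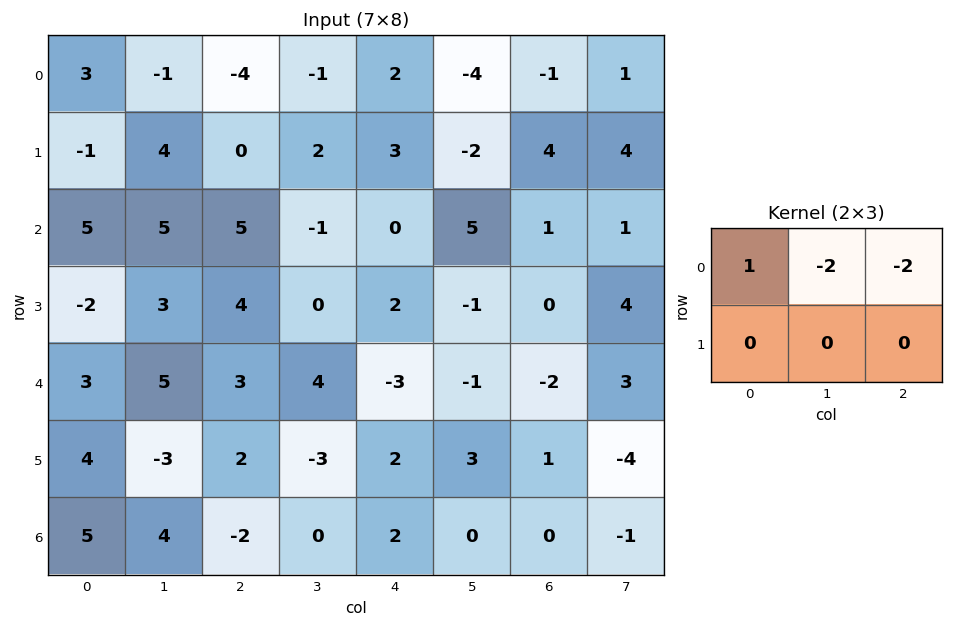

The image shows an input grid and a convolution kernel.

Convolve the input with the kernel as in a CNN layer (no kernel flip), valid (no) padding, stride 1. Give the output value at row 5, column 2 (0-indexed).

The receptive field on the input at this output position is [2 -3 2 / -2 0 2]. Elementwise product with the kernel and sum: 2·1 + -3·-2 + 2·-2.

4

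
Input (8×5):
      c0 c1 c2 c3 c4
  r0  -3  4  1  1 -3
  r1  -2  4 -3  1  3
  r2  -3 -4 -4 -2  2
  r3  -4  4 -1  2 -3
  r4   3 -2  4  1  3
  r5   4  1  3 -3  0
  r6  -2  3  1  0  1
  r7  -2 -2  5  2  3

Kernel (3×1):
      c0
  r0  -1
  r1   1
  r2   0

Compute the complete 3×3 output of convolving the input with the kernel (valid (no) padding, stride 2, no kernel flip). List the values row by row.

Output[0,0]: The receptive field on the input at this output position is [-3 / -2 / -3]. Elementwise product with the kernel and sum: -3·-1 + -2·1.

1 -4 6
-1 3 -5
1 -1 -3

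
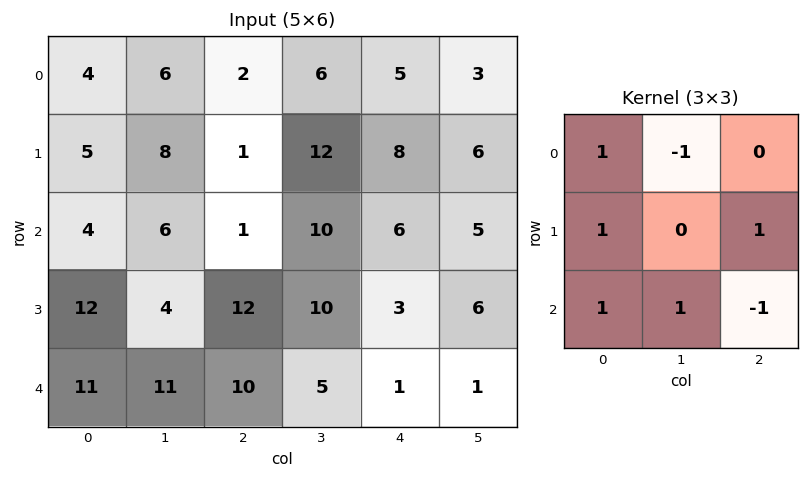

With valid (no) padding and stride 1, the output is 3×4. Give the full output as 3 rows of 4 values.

13 21 10 30
6 29 15 26
34 35 20 25

Output[0,0]: The receptive field on the input at this output position is [4 6 2 / 5 8 1 / 4 6 1]. Elementwise product with the kernel and sum: 4·1 + 6·-1 + 5·1 + 1·1 + 4·1 + 6·1 + 1·-1.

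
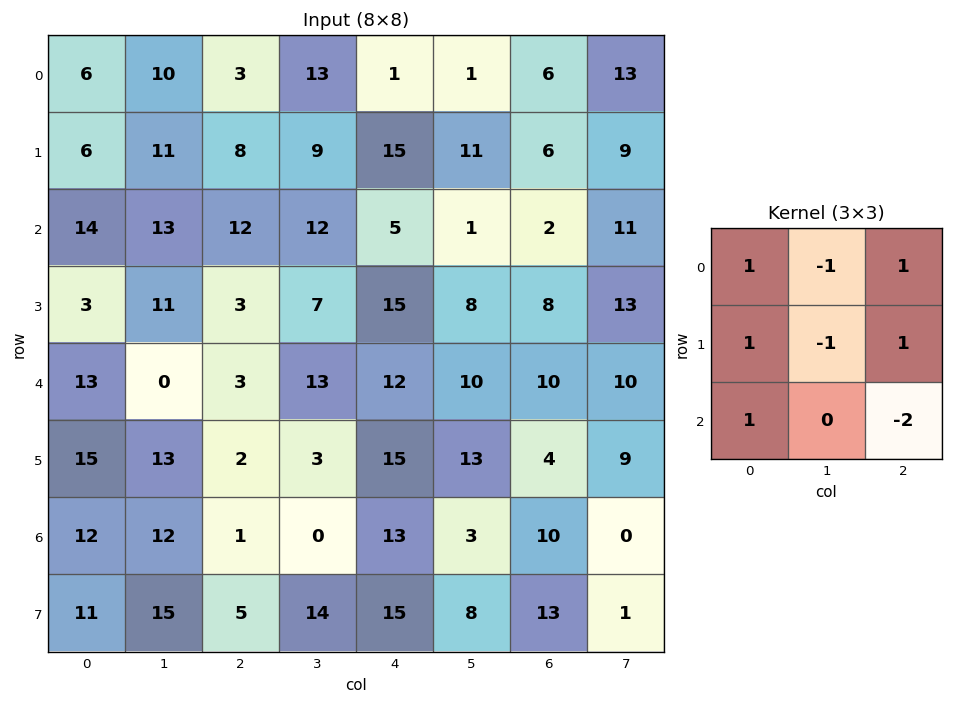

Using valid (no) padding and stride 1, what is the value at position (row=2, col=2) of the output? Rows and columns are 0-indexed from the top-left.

-5

The receptive field on the input at this output position is [12 12 5 / 3 7 15 / 3 13 12]. Elementwise product with the kernel and sum: 12·1 + 12·-1 + 5·1 + 3·1 + 7·-1 + 15·1 + 3·1 + 12·-2.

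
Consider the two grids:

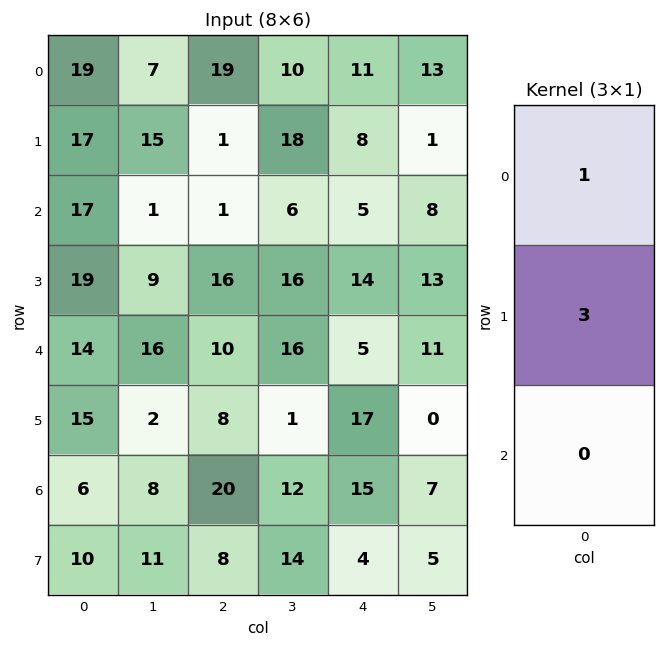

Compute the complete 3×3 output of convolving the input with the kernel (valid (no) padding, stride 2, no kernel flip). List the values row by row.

Output[0,0]: The receptive field on the input at this output position is [19 / 17 / 17]. Elementwise product with the kernel and sum: 19·1 + 17·3.
Output[0,1]: The receptive field on the input at this output position is [19 / 1 / 1]. Elementwise product with the kernel and sum: 19·1 + 1·3.

70 22 35
74 49 47
59 34 56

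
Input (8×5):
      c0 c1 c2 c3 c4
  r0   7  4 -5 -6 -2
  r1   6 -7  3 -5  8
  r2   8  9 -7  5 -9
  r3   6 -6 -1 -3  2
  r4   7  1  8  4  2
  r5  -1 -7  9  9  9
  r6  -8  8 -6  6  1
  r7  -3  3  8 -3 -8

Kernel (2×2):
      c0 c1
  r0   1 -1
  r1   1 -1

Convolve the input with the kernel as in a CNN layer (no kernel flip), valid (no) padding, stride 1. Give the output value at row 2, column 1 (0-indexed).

The receptive field on the input at this output position is [9 -7 / -6 -1]. Elementwise product with the kernel and sum: 9·1 + -7·-1 + -6·1 + -1·-1.

11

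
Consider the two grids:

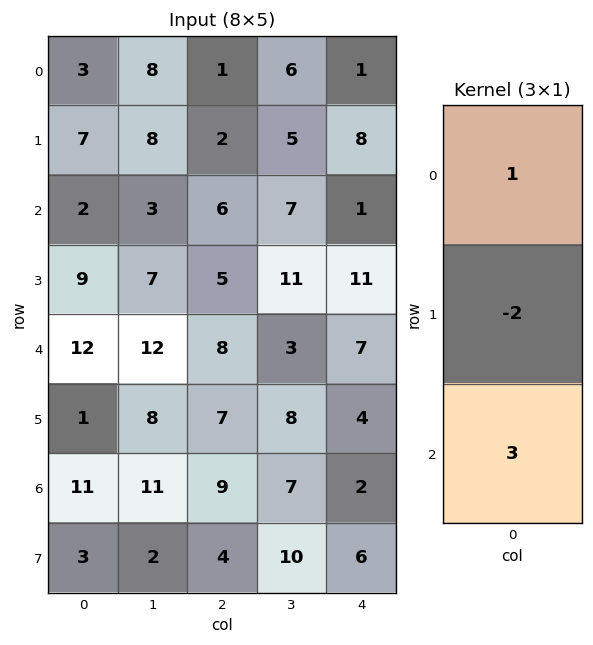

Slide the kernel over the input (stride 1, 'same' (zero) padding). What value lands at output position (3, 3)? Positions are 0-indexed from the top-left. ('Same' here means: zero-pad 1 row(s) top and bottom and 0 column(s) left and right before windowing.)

-6

The receptive field on the zero-padded input at this output position is [7 / 11 / 3]. Elementwise product with the kernel and sum: 7·1 + 11·-2 + 3·3.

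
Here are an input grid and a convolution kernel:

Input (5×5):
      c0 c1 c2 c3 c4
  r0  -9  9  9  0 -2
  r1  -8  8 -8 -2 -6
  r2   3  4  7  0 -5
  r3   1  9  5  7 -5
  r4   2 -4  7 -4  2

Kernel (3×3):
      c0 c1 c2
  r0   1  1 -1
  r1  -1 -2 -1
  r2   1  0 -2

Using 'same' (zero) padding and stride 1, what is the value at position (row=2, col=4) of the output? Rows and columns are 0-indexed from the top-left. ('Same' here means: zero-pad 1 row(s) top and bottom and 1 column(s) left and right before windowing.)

The receptive field on the zero-padded input at this output position is [-2 -6 0 / 0 -5 0 / 7 -5 0]. Elementwise product with the kernel and sum: -2·1 + -6·1 + 0·-1 + 0·-1 + -5·-2 + 0·-1 + 7·1 + 0·-2.

9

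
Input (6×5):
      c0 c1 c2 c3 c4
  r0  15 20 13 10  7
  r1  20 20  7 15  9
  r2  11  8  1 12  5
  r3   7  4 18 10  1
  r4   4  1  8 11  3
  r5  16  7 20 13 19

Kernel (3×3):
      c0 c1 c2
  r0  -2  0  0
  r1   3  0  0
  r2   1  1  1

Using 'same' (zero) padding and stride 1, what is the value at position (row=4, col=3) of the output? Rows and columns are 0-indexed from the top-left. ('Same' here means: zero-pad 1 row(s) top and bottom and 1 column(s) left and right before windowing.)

40

The receptive field on the zero-padded input at this output position is [18 10 1 / 8 11 3 / 20 13 19]. Elementwise product with the kernel and sum: 18·-2 + 8·3 + 20·1 + 13·1 + 19·1.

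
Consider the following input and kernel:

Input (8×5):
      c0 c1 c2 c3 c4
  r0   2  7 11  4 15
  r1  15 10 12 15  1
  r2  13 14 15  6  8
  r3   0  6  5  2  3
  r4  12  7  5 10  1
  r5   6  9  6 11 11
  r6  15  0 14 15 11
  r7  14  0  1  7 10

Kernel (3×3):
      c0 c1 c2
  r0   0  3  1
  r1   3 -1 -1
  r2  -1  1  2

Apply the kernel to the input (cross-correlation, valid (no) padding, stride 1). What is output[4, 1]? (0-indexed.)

79

The receptive field on the input at this output position is [7 5 10 / 9 6 11 / 0 14 15]. Elementwise product with the kernel and sum: 5·3 + 10·1 + 9·3 + 6·-1 + 11·-1 + 0·-1 + 14·1 + 15·2.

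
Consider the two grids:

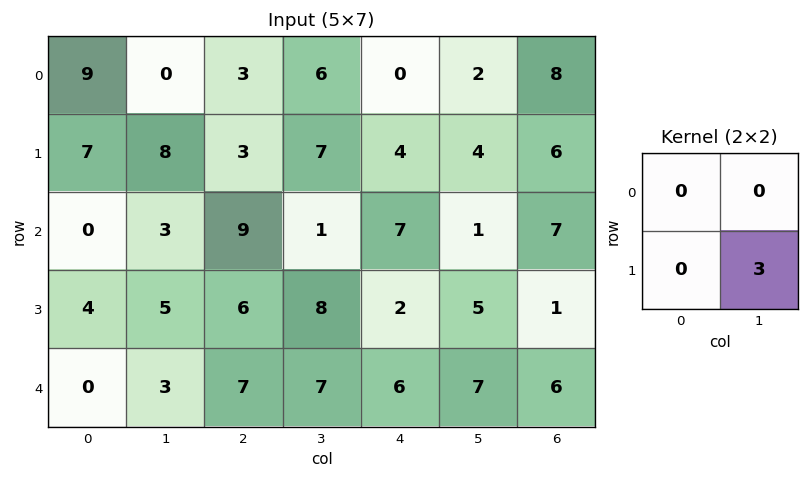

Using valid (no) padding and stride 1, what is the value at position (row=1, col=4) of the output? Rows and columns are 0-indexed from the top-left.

3

The receptive field on the input at this output position is [4 4 / 7 1]. Elementwise product with the kernel and sum: 1·3.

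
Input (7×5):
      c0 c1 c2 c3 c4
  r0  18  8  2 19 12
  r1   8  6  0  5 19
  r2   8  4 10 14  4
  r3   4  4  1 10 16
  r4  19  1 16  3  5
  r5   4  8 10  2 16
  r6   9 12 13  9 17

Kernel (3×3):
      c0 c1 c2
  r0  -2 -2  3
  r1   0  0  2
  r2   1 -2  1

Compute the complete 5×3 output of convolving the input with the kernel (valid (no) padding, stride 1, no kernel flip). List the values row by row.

-36 45 18
-11 43 52
41 6 11
17 16 58
26 -26 21

Output[0,0]: The receptive field on the input at this output position is [18 8 2 / 8 6 0 / 8 4 10]. Elementwise product with the kernel and sum: 18·-2 + 8·-2 + 2·3 + 0·2 + 8·1 + 4·-2 + 10·1.
Output[0,1]: The receptive field on the input at this output position is [8 2 19 / 6 0 5 / 4 10 14]. Elementwise product with the kernel and sum: 8·-2 + 2·-2 + 19·3 + 5·2 + 4·1 + 10·-2 + 14·1.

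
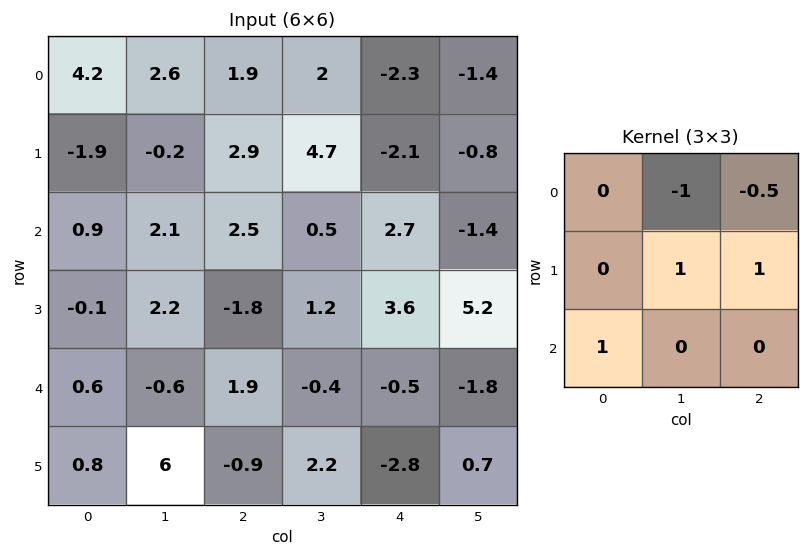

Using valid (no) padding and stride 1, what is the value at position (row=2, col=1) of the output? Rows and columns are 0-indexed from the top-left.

-3.95

The receptive field on the input at this output position is [2.1 2.5 0.5 / 2.2 -1.8 1.2 / -0.6 1.9 -0.4]. Elementwise product with the kernel and sum: 2.5·-1 + 0.5·-0.5 + -1.8·1 + 1.2·1 + -0.6·1.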